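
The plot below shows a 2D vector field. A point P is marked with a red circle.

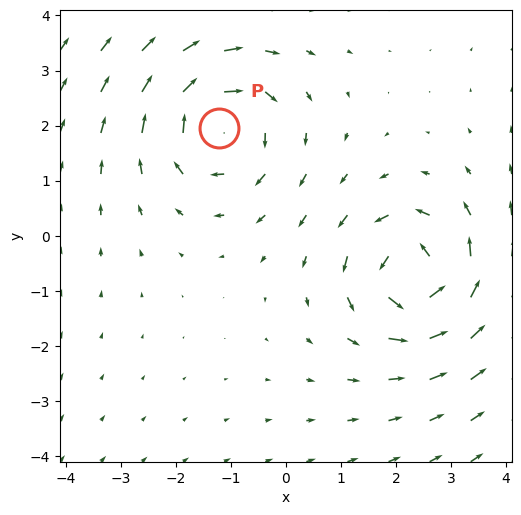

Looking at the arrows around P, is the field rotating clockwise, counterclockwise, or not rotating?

Near P at (-1.2, 2.0) the arrows circulate clockwise. The curl (z-component) there is about -4; negative curl means clockwise rotation.

clockwise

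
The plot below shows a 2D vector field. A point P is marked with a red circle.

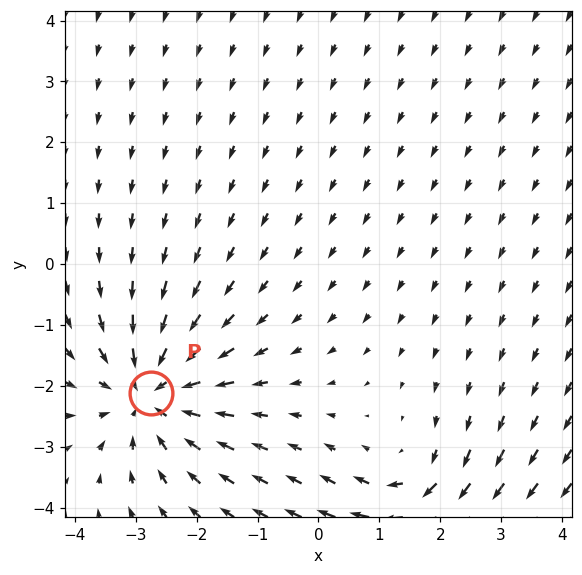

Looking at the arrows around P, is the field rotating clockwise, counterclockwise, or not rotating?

not rotating

Near P at (-2.8, -2.1) the arrows show no circulation. The curl there is ≈0.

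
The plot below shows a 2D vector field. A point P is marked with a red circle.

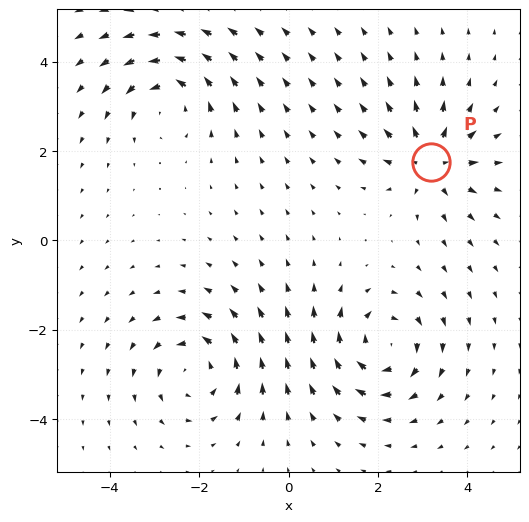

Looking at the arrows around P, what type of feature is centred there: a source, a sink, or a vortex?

source

At P (3.2, 1.8) the arrows spread outward. Divergence about +4, curl ≈0 — positive divergence with near-zero curl is a source.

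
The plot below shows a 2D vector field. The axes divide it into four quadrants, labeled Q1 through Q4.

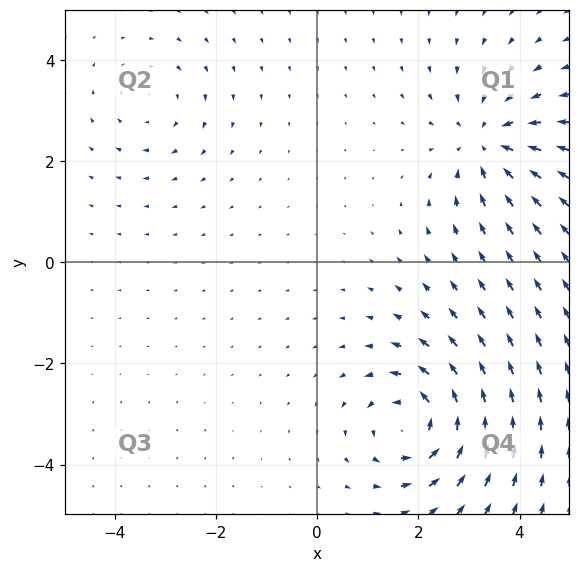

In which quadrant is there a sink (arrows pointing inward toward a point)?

The sink sits at approximately (3.4, 2.4), which lies in quadrant Q1. The divergence there is about -4, negative as expected for a sink.

Q1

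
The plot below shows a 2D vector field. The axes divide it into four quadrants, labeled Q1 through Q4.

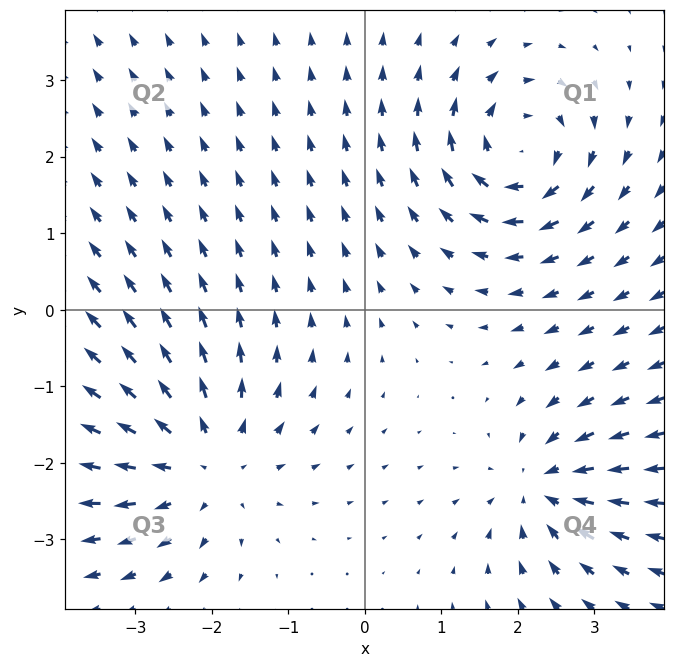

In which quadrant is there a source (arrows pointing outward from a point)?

The source sits at approximately (-2.1, -2.0), which lies in quadrant Q3. The divergence there is about +4, positive as expected for a source.

Q3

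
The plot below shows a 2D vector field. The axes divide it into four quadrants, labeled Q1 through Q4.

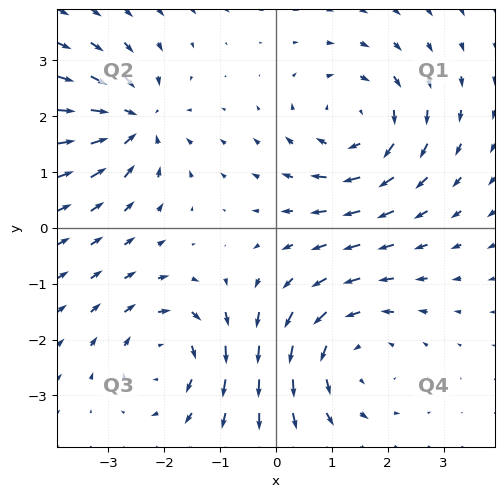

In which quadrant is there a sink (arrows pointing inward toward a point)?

Q2

The sink sits at approximately (-2.5, 1.9), which lies in quadrant Q2. The divergence there is about -6, negative as expected for a sink.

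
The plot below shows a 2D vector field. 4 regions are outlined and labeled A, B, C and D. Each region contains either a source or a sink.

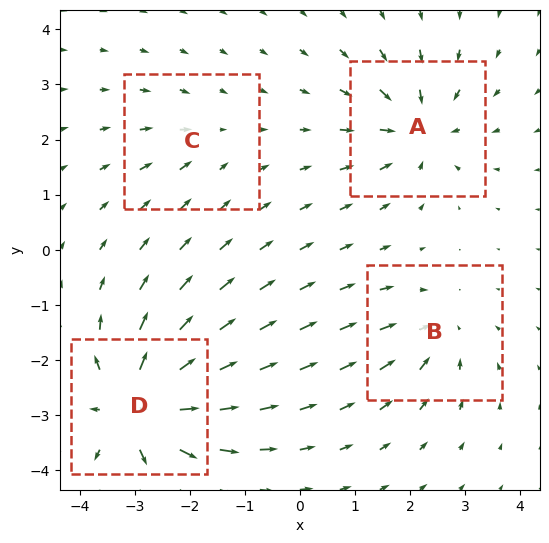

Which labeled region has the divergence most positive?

D

Divergence at each region's feature centre — A: about -6, B: about -4, C: about -2, D: about +8. Region D is most positive.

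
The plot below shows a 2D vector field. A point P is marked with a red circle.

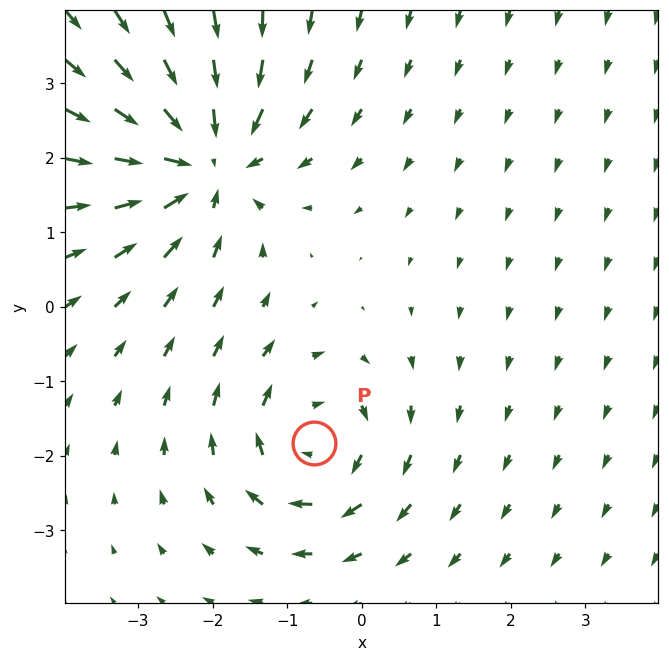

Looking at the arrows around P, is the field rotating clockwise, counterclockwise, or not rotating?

Near P at (-0.6, -1.8) the arrows circulate clockwise. The curl (z-component) there is about -4; negative curl means clockwise rotation.

clockwise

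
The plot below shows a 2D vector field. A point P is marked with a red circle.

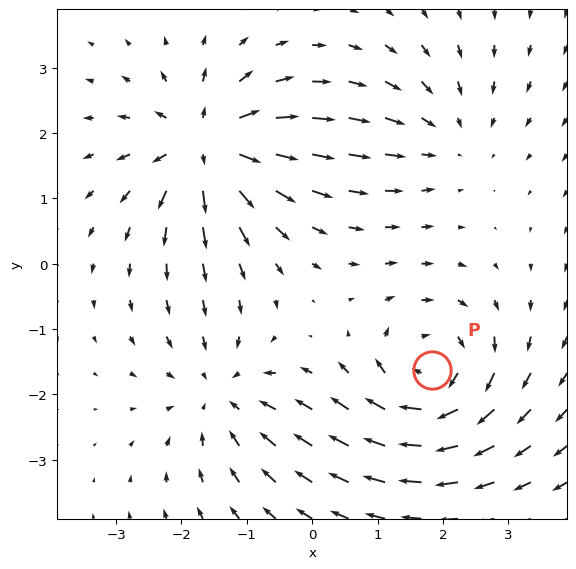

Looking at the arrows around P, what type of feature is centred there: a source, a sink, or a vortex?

At P (1.8, -1.6) the arrows circulate clockwise. Divergence ≈0, curl about -5 — near-zero divergence with nonzero curl is a vortex.

vortex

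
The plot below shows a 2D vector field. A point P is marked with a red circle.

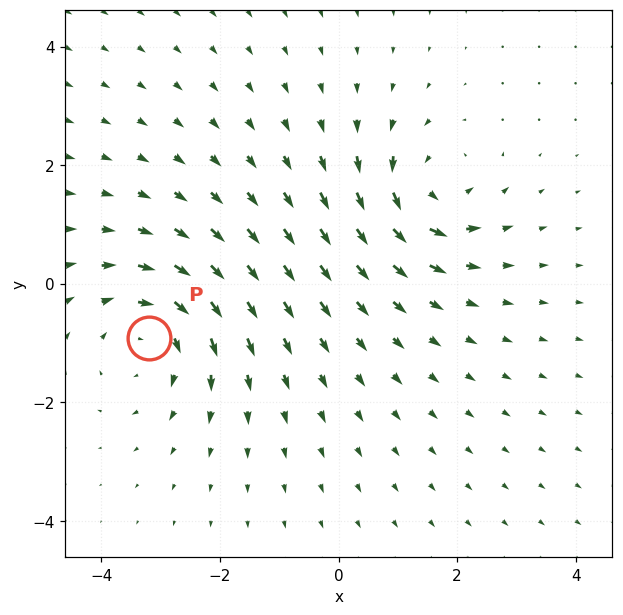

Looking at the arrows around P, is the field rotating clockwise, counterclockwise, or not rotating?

clockwise

Near P at (-3.2, -0.9) the arrows circulate clockwise. The curl (z-component) there is about -4; negative curl means clockwise rotation.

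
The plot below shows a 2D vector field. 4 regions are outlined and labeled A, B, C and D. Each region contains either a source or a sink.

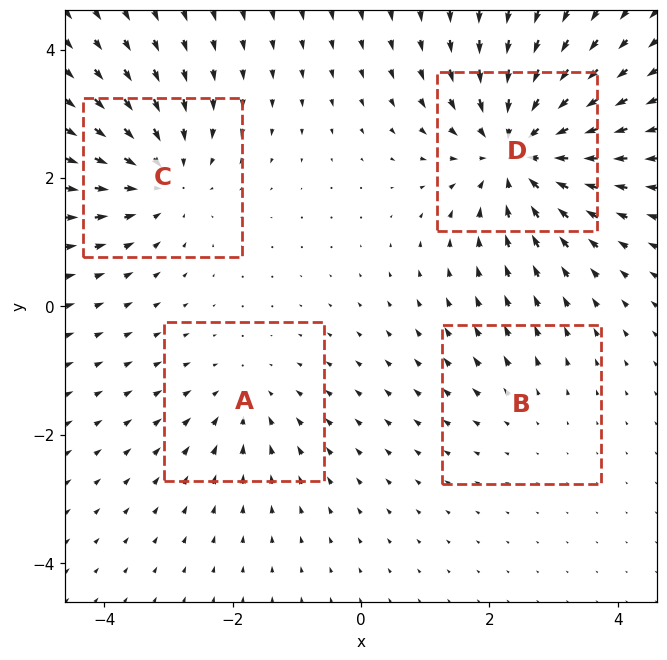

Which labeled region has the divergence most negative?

Divergence at each region's feature centre — A: about -3, B: about +2, C: about -5, D: about -7. Region D is most negative.

D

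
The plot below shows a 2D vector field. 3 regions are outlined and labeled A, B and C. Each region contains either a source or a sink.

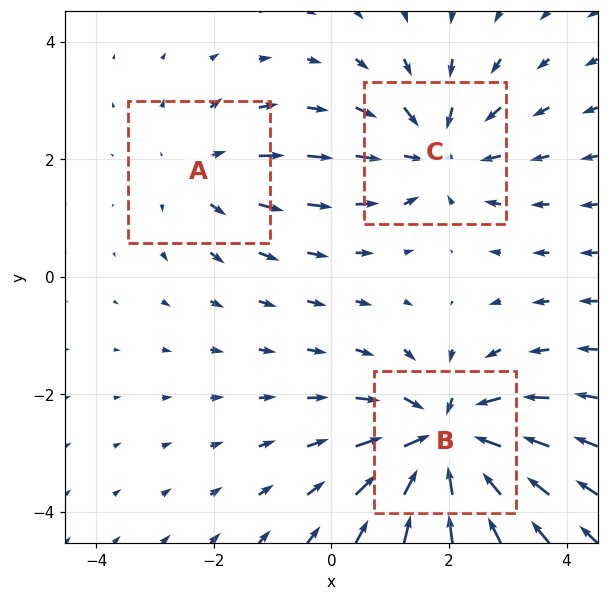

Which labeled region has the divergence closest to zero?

A

Divergence at each region's feature centre — A: about +2, B: about -4, C: about -3. Region A is closest to zero.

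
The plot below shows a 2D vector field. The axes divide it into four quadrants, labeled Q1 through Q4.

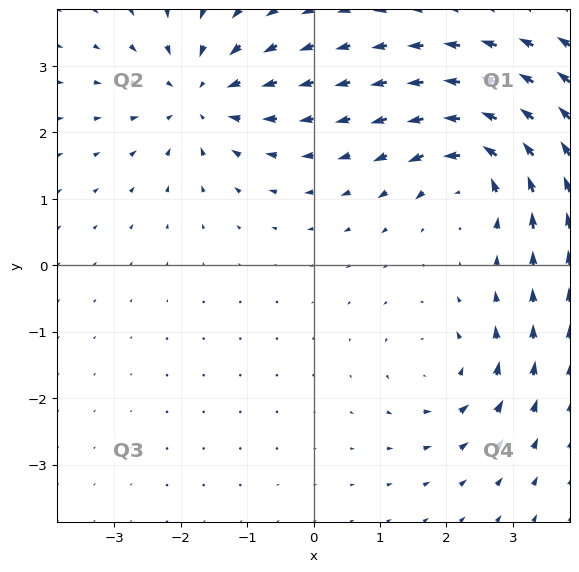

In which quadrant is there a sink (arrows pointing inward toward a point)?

The sink sits at approximately (-1.7, 2.6), which lies in quadrant Q2. The divergence there is about -5, negative as expected for a sink.

Q2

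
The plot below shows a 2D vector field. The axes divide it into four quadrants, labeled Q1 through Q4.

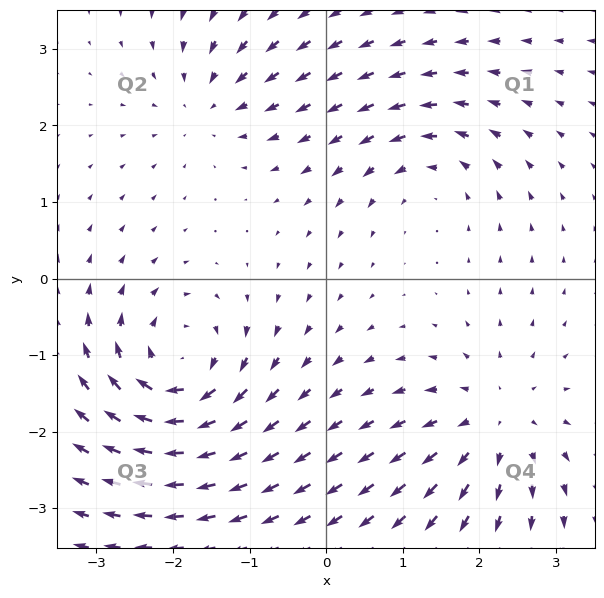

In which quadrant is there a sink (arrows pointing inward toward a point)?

The sink sits at approximately (-1.5, 2.3), which lies in quadrant Q2. The divergence there is about -4, negative as expected for a sink.

Q2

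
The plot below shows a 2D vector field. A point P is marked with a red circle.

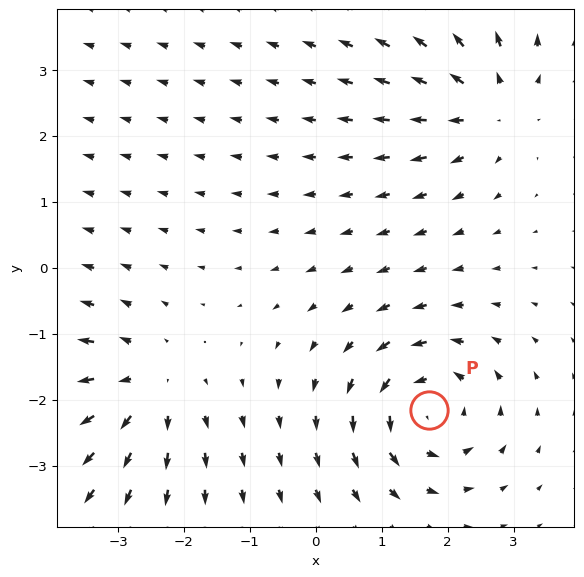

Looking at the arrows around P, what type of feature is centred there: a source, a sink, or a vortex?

vortex

At P (1.7, -2.2) the arrows circulate counterclockwise. Divergence ≈0, curl about +6 — near-zero divergence with nonzero curl is a vortex.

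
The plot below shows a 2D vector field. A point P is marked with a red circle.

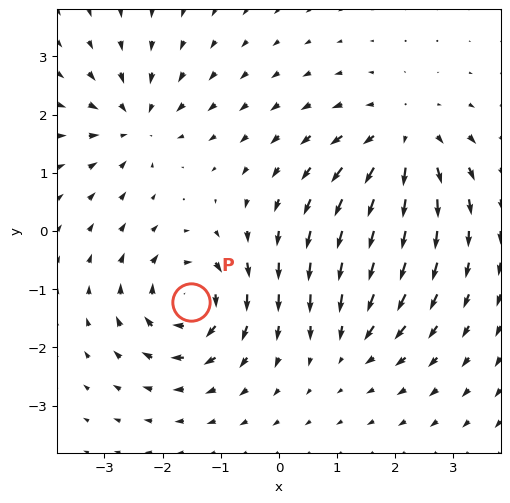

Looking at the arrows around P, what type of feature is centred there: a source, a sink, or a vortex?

vortex

At P (-1.5, -1.2) the arrows circulate clockwise. Divergence ≈0, curl about -7 — near-zero divergence with nonzero curl is a vortex.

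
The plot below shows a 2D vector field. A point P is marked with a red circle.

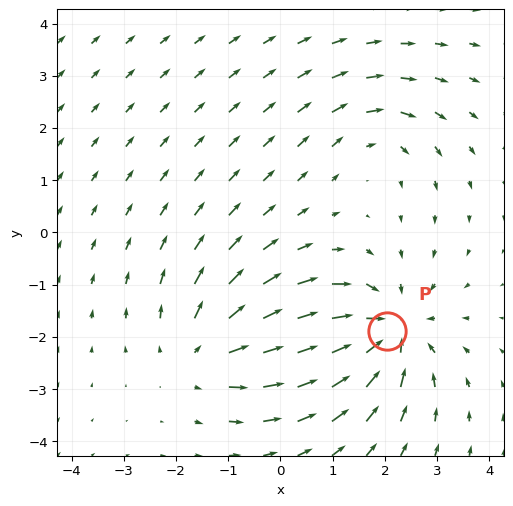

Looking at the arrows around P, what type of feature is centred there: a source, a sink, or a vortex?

sink

At P (2.0, -1.9) the arrows converge inward. Divergence about -5, curl ≈0 — negative divergence with near-zero curl is a sink.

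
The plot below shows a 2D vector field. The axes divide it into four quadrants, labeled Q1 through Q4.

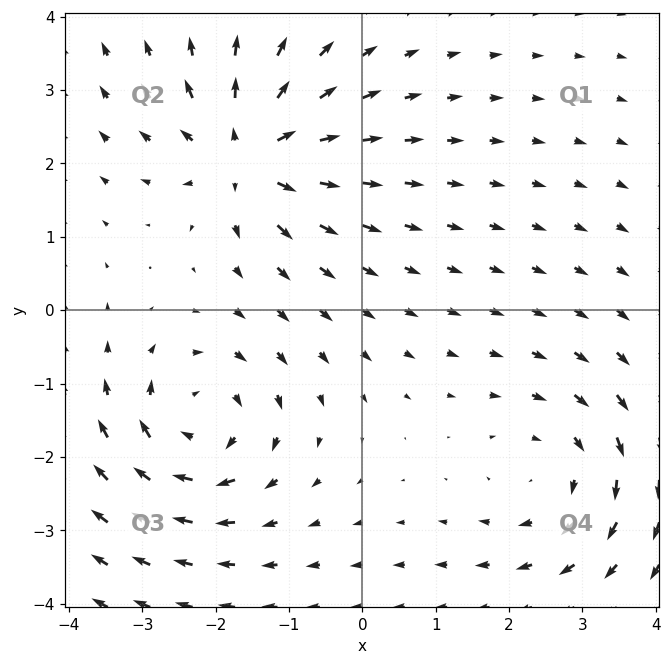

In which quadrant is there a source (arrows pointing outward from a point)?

The source sits at approximately (-1.5, 2.1), which lies in quadrant Q2. The divergence there is about +6, positive as expected for a source.

Q2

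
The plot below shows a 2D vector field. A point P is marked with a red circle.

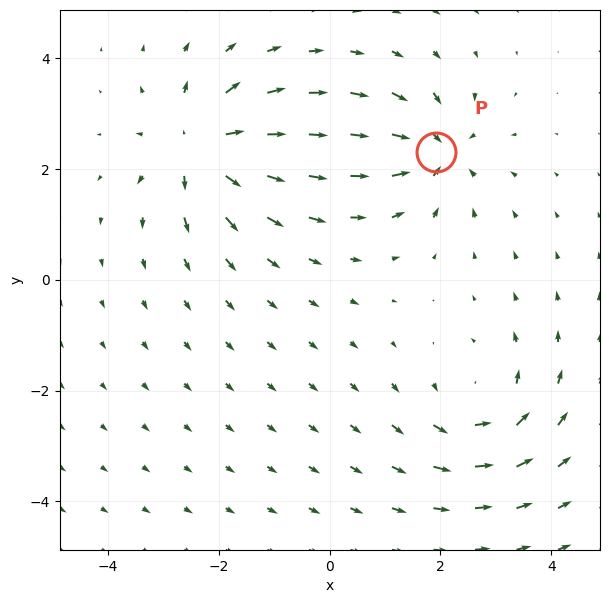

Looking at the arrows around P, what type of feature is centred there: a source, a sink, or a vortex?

At P (1.9, 2.3) the arrows converge inward. Divergence about -4, curl ≈0 — negative divergence with near-zero curl is a sink.

sink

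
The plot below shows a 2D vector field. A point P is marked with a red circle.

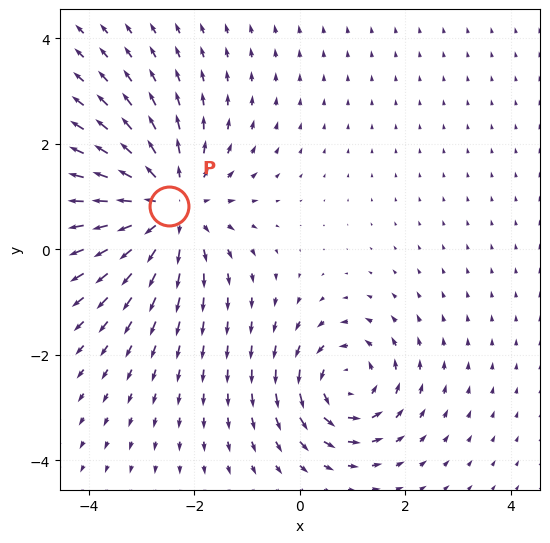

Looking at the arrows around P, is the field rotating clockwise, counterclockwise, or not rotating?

not rotating

Near P at (-2.5, 0.8) the arrows show no circulation. The curl there is ≈0.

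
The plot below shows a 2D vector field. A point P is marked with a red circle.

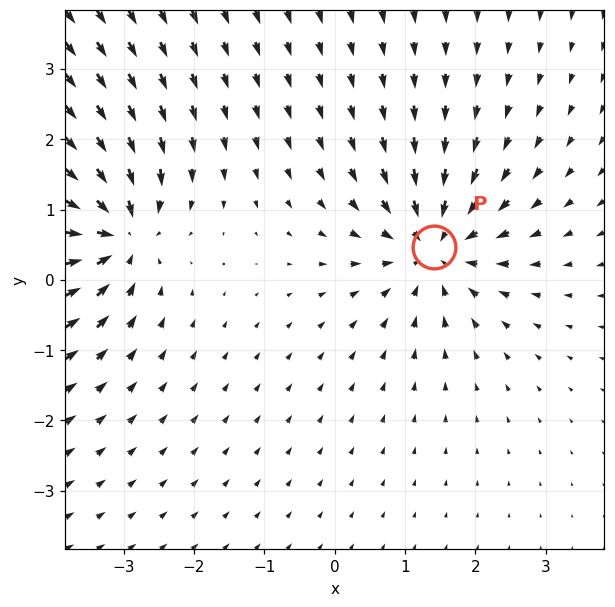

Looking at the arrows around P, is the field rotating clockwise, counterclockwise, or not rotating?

Near P at (1.4, 0.5) the arrows show no circulation. The curl there is ≈0.

not rotating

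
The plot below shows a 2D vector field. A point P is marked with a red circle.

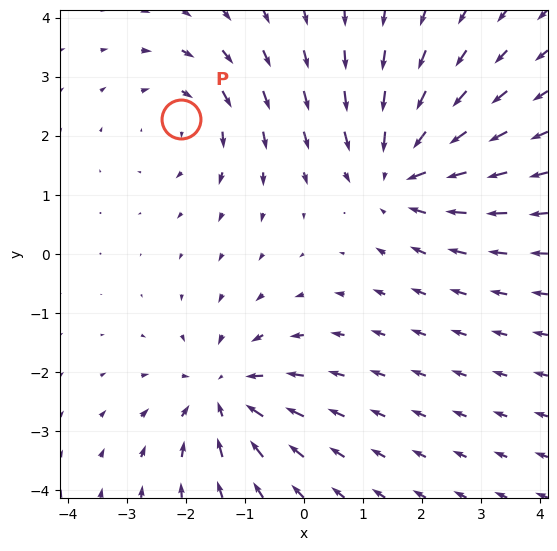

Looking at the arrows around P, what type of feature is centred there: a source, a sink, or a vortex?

vortex

At P (-2.1, 2.3) the arrows circulate clockwise. Divergence ≈0, curl about -3 — near-zero divergence with nonzero curl is a vortex.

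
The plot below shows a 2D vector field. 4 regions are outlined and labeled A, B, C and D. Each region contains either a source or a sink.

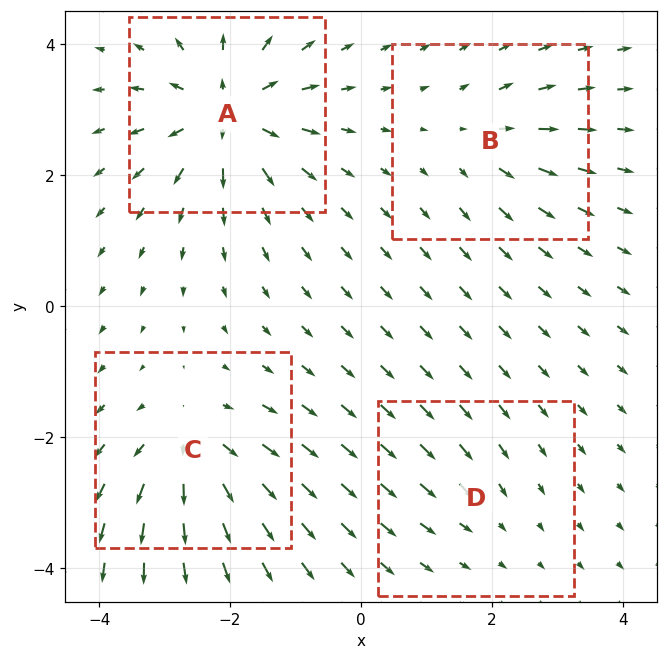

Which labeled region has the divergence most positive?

A

Divergence at each region's feature centre — A: about +8, B: about +4, C: about +6, D: about -2. Region A is most positive.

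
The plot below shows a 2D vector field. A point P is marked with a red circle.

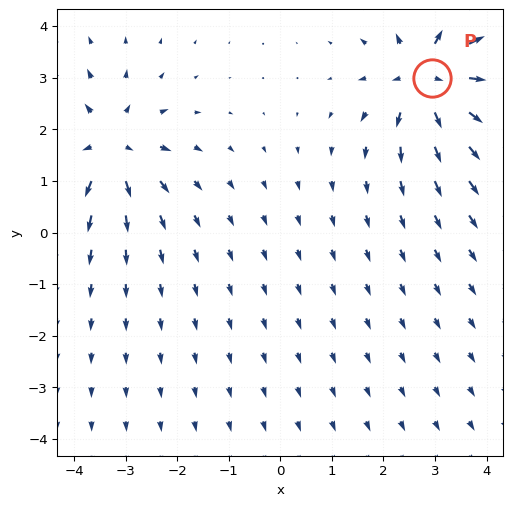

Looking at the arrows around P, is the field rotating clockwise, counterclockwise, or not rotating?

not rotating

Near P at (2.9, 3.0) the arrows show no circulation. The curl there is ≈0.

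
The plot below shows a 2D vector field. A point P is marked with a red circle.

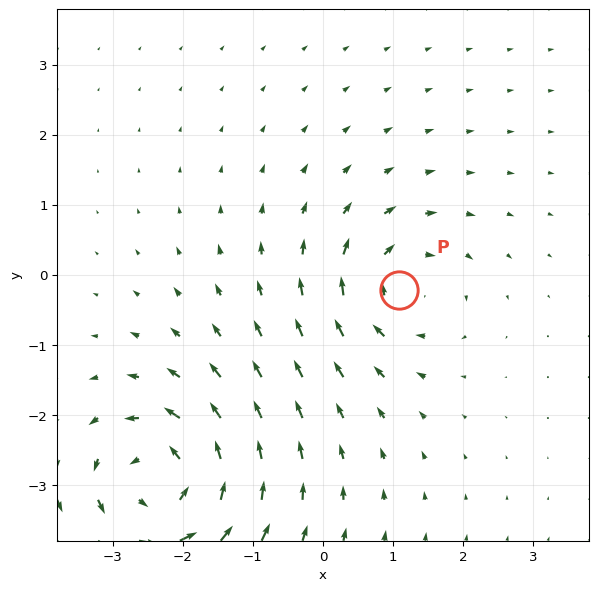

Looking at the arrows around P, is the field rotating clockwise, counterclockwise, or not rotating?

Near P at (1.1, -0.2) the arrows circulate clockwise. The curl (z-component) there is about -4; negative curl means clockwise rotation.

clockwise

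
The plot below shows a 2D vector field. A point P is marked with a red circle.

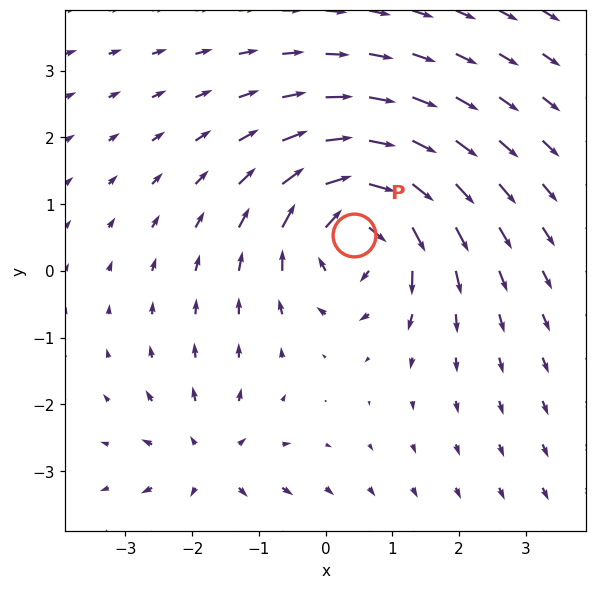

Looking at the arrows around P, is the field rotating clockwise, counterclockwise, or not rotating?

Near P at (0.4, 0.5) the arrows circulate clockwise. The curl (z-component) there is about -6; negative curl means clockwise rotation.

clockwise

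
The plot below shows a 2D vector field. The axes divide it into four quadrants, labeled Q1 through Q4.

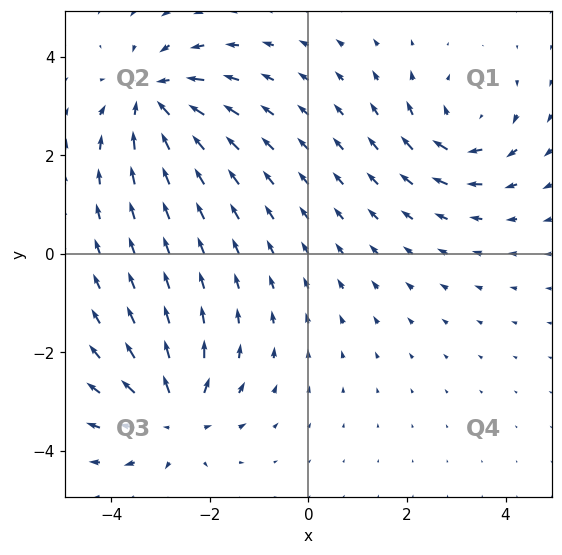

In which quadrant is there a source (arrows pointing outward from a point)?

Q3

The source sits at approximately (-2.7, -3.3), which lies in quadrant Q3. The divergence there is about +5, positive as expected for a source.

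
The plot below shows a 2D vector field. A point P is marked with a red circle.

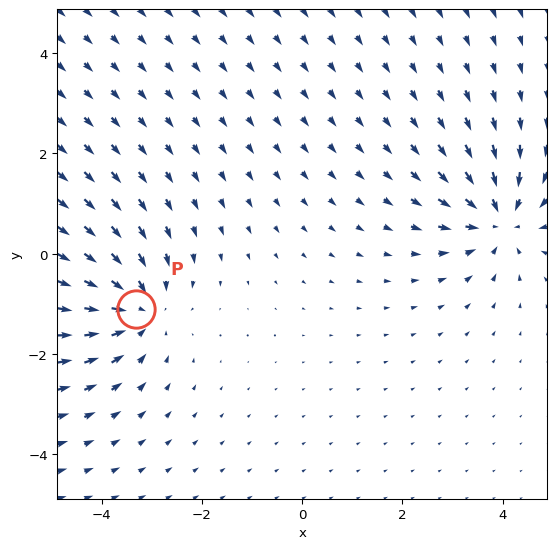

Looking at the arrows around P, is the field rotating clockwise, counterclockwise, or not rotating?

not rotating

Near P at (-3.3, -1.1) the arrows show no circulation. The curl there is ≈0.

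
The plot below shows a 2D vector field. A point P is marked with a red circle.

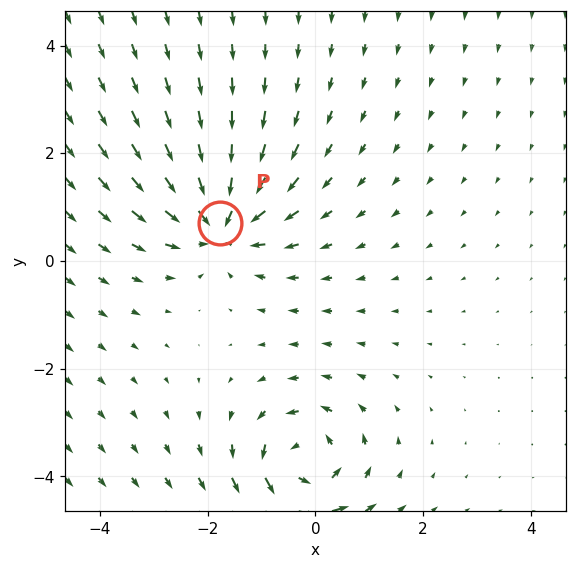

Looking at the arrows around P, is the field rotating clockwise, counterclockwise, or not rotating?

not rotating

Near P at (-1.8, 0.7) the arrows show no circulation. The curl there is ≈0.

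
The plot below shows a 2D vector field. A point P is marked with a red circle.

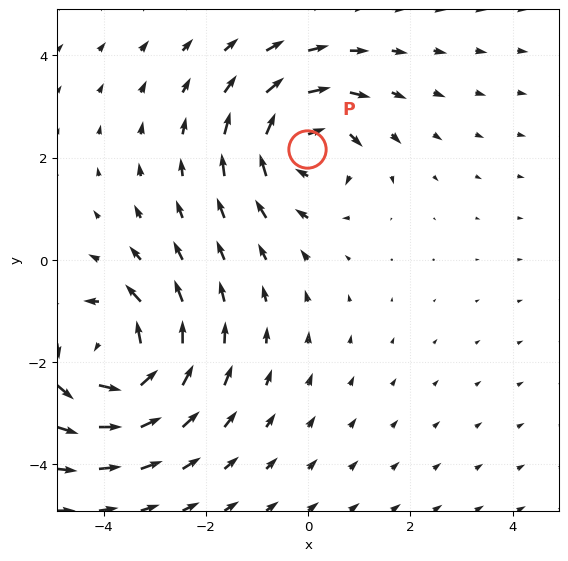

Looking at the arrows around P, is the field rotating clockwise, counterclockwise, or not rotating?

clockwise

Near P at (-0.0, 2.2) the arrows circulate clockwise. The curl (z-component) there is about -4; negative curl means clockwise rotation.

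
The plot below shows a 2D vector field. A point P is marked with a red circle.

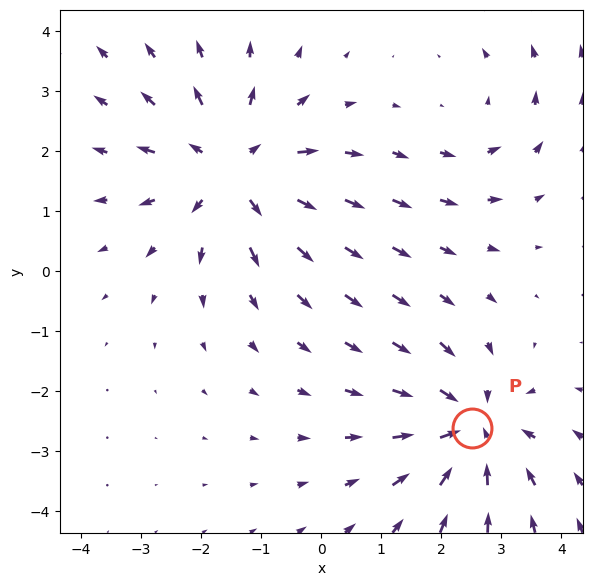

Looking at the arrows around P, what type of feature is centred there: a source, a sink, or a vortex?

At P (2.5, -2.6) the arrows converge inward. Divergence about -5, curl ≈0 — negative divergence with near-zero curl is a sink.

sink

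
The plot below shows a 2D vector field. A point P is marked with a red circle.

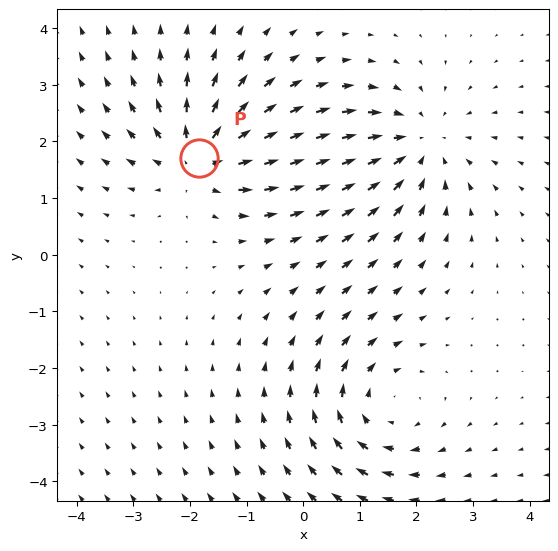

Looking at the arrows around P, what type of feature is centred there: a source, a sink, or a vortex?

source

At P (-1.8, 1.7) the arrows spread outward. Divergence about +5, curl ≈0 — positive divergence with near-zero curl is a source.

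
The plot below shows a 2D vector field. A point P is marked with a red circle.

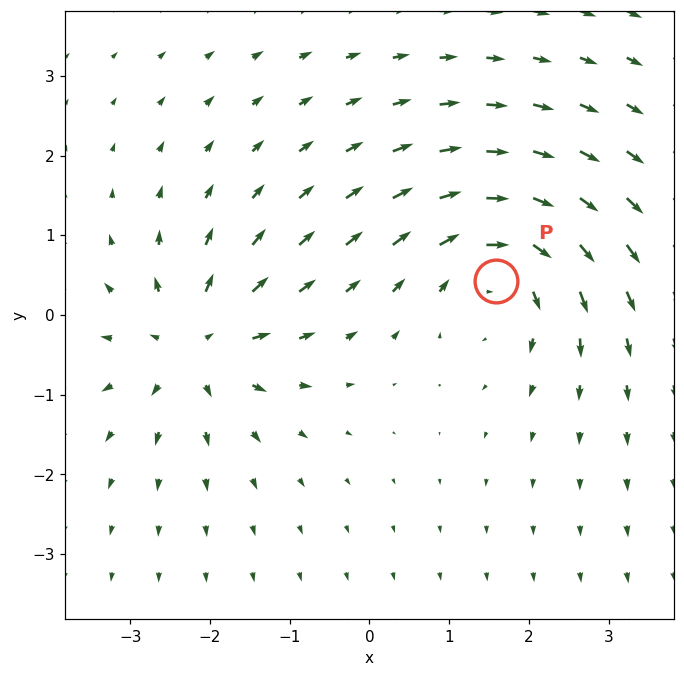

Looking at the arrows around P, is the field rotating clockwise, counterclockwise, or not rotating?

clockwise

Near P at (1.6, 0.4) the arrows circulate clockwise. The curl (z-component) there is about -5; negative curl means clockwise rotation.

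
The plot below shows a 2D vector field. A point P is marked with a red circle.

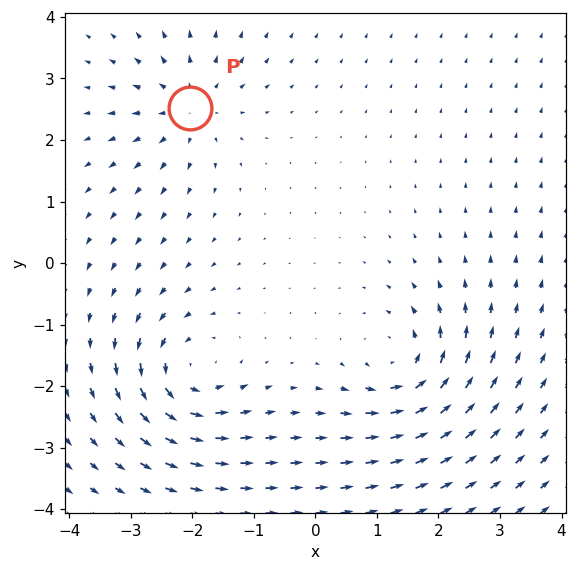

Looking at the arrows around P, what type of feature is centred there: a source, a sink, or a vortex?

At P (-2.0, 2.5) the arrows spread outward. Divergence about +5, curl ≈0 — positive divergence with near-zero curl is a source.

source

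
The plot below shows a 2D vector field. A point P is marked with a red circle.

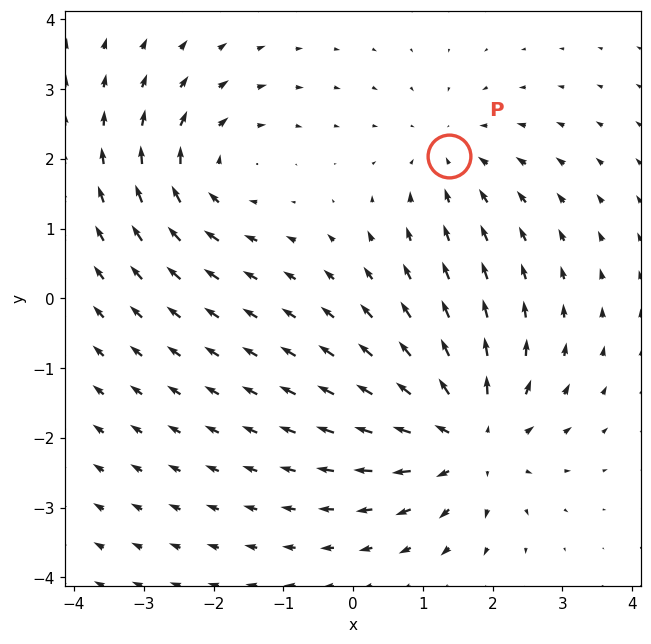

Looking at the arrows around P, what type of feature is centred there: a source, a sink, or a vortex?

sink

At P (1.4, 2.0) the arrows converge inward. Divergence about -2, curl ≈0 — negative divergence with near-zero curl is a sink.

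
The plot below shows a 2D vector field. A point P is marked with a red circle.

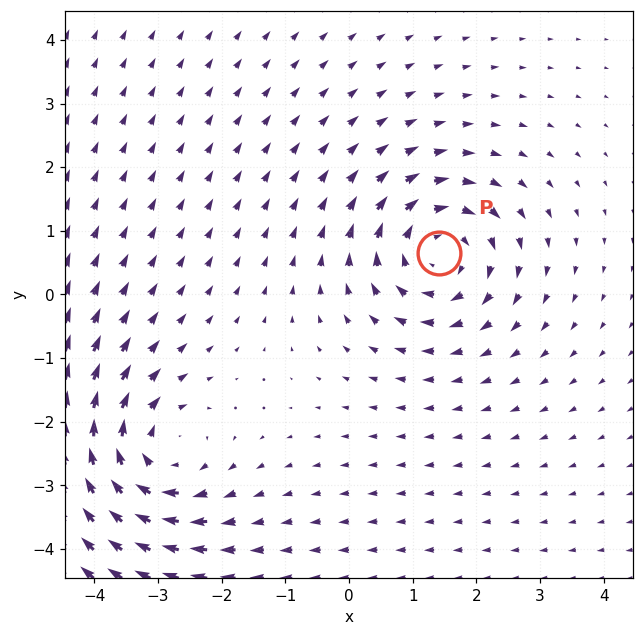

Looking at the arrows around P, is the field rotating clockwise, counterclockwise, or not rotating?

clockwise

Near P at (1.4, 0.6) the arrows circulate clockwise. The curl (z-component) there is about -5; negative curl means clockwise rotation.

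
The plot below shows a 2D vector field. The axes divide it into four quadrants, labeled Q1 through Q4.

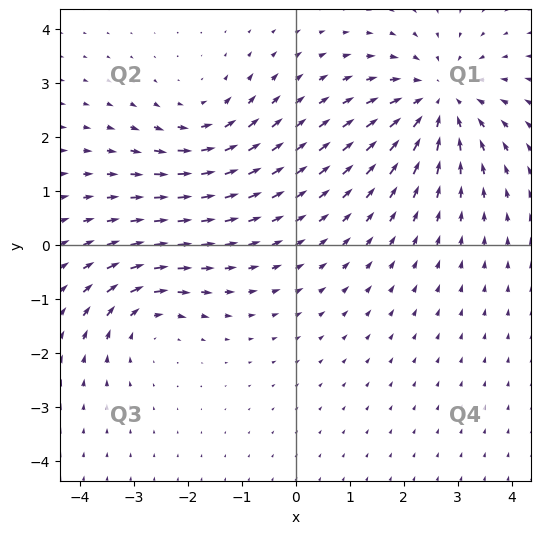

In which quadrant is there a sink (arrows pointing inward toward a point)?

Q1

The sink sits at approximately (2.7, 2.7), which lies in quadrant Q1. The divergence there is about -4, negative as expected for a sink.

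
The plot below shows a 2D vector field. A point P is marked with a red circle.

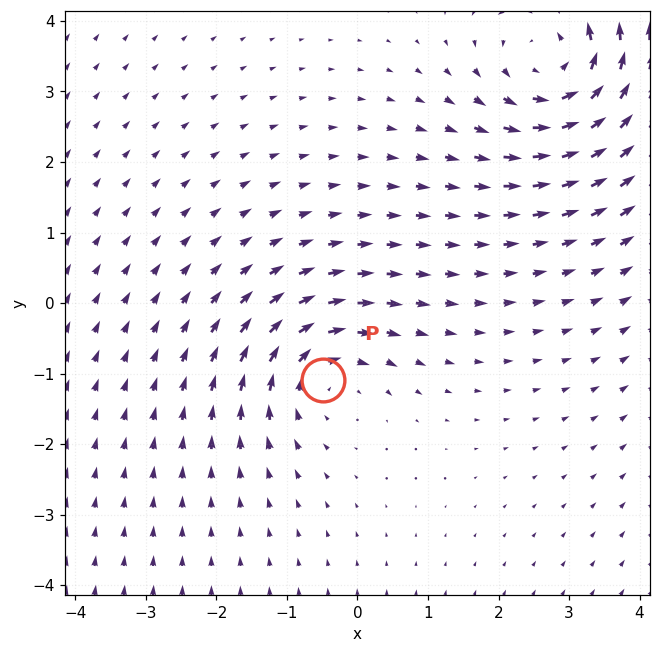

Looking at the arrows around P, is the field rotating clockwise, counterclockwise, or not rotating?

Near P at (-0.5, -1.1) the arrows circulate clockwise. The curl (z-component) there is about -3; negative curl means clockwise rotation.

clockwise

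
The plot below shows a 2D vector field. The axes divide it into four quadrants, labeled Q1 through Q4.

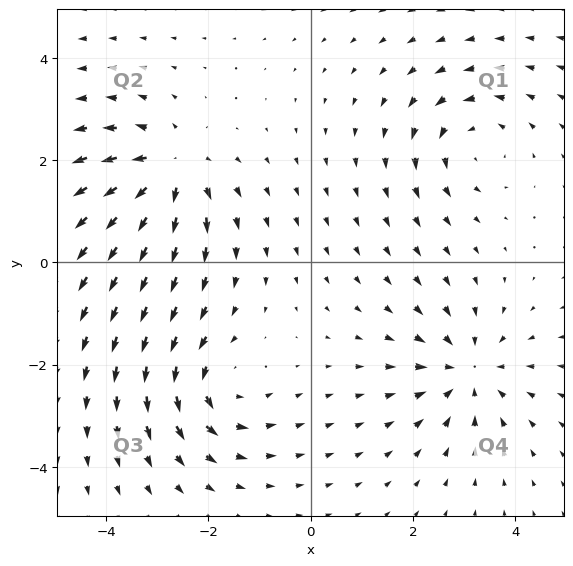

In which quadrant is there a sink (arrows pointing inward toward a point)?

Q4

The sink sits at approximately (3.1, -2.1), which lies in quadrant Q4. The divergence there is about -4, negative as expected for a sink.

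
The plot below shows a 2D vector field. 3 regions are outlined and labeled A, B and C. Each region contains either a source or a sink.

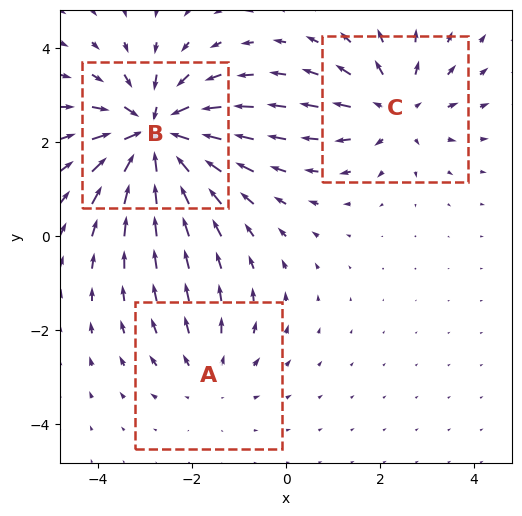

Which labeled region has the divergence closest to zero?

A

Divergence at each region's feature centre — A: about +2, B: about -5, C: about +3. Region A is closest to zero.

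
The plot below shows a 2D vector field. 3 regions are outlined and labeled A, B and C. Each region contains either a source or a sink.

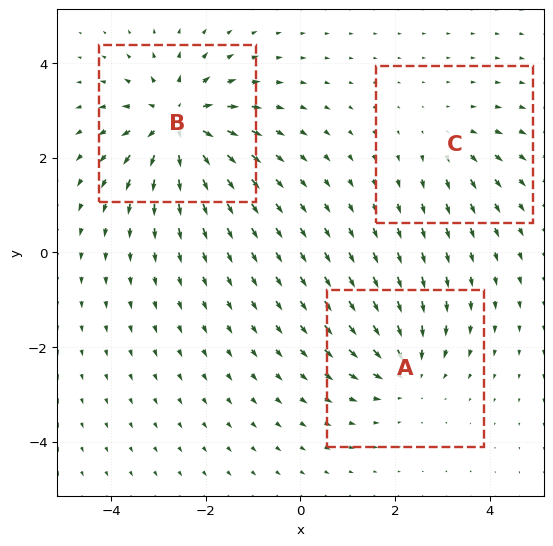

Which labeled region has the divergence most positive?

B

Divergence at each region's feature centre — A: about -4, B: about +6, C: about +2. Region B is most positive.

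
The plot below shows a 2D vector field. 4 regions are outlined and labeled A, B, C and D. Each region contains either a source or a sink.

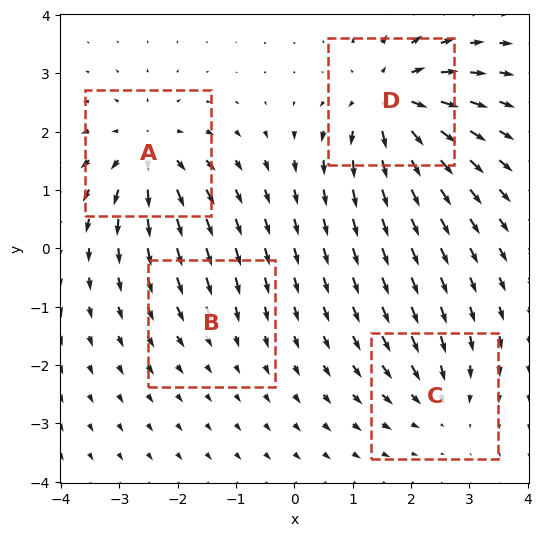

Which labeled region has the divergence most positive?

D

Divergence at each region's feature centre — A: about +6, B: about -2, C: about -4, D: about +8. Region D is most positive.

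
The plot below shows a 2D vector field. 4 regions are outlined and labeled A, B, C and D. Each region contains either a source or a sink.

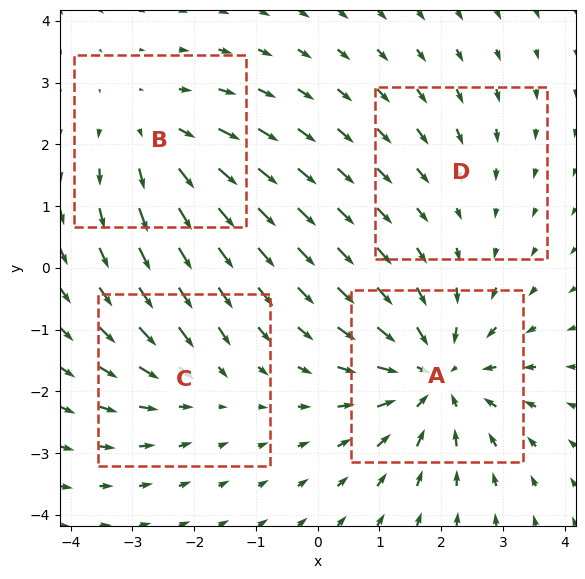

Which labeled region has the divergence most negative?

Divergence at each region's feature centre — A: about -6, B: about +4, C: about -3, D: about -2. Region A is most negative.

A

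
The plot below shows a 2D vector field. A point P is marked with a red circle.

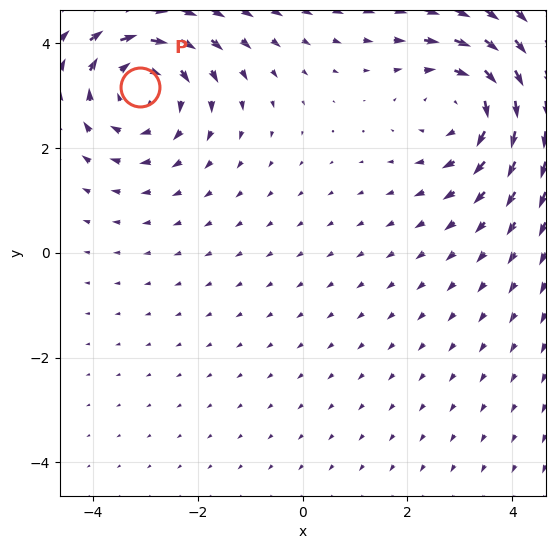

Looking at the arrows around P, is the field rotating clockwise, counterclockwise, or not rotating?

clockwise

Near P at (-3.1, 3.2) the arrows circulate clockwise. The curl (z-component) there is about -4; negative curl means clockwise rotation.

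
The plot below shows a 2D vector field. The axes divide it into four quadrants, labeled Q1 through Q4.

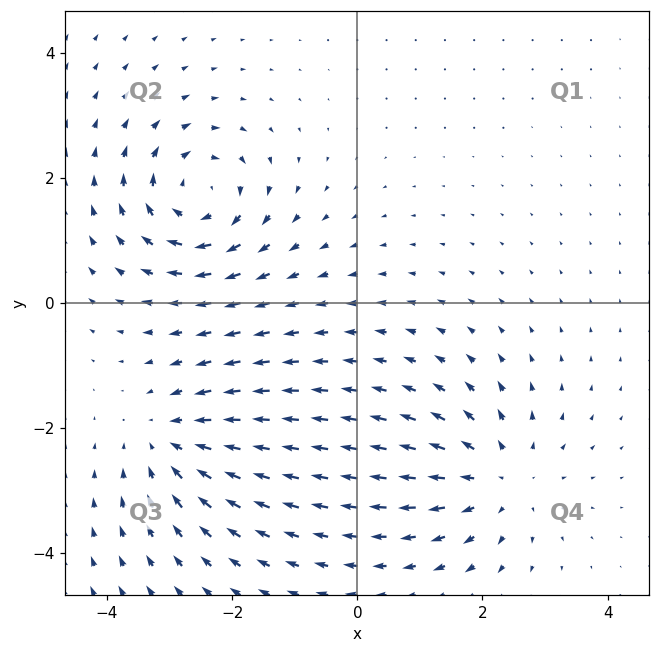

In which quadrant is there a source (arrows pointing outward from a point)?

Q4

The source sits at approximately (2.3, -2.8), which lies in quadrant Q4. The divergence there is about +4, positive as expected for a source.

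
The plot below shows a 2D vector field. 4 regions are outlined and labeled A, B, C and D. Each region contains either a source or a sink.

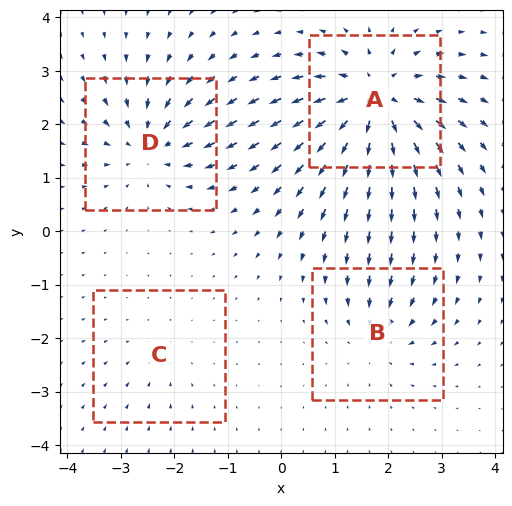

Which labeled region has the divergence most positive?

Divergence at each region's feature centre — A: about +8, B: about -4, C: about -2, D: about -5. Region A is most positive.

A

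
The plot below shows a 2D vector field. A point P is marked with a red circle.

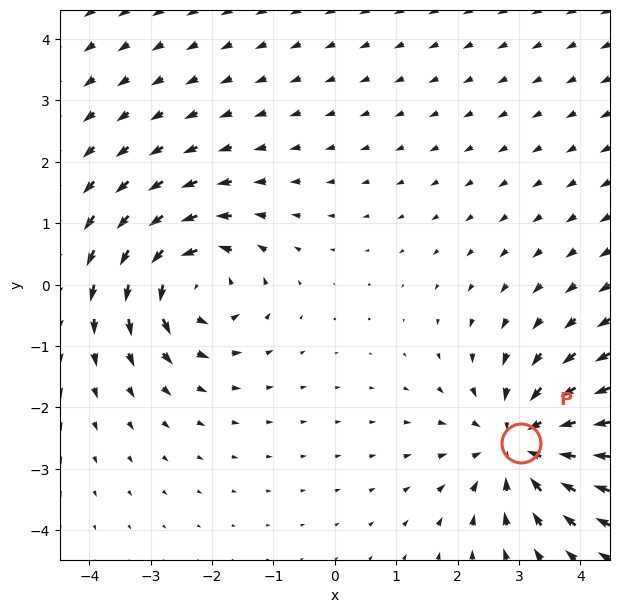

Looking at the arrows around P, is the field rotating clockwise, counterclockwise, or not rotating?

Near P at (3.0, -2.6) the arrows show no circulation. The curl there is ≈0.

not rotating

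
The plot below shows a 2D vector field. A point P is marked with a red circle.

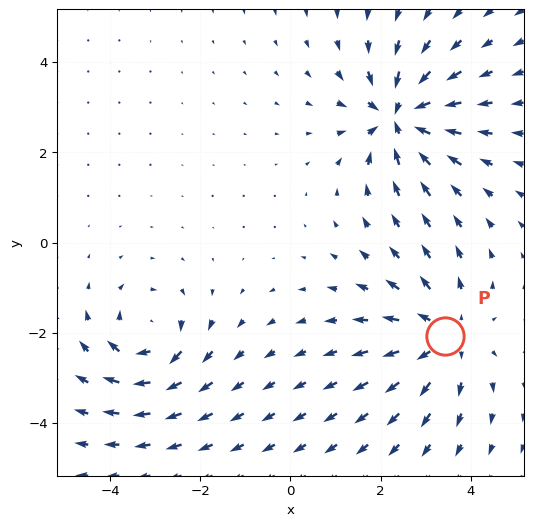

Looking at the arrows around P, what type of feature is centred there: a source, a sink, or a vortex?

source

At P (3.4, -2.1) the arrows spread outward. Divergence about +3, curl ≈0 — positive divergence with near-zero curl is a source.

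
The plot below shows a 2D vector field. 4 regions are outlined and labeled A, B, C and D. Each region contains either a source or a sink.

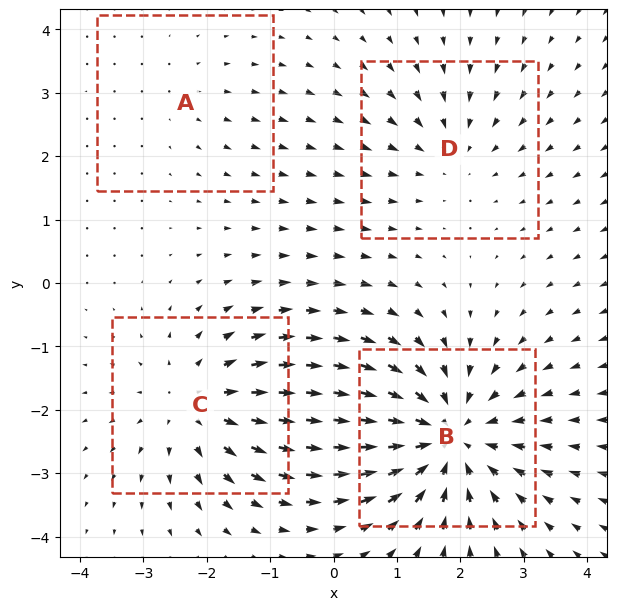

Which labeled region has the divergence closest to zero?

Divergence at each region's feature centre — A: about +2, B: about -6, C: about +4, D: about -3. Region A is closest to zero.

A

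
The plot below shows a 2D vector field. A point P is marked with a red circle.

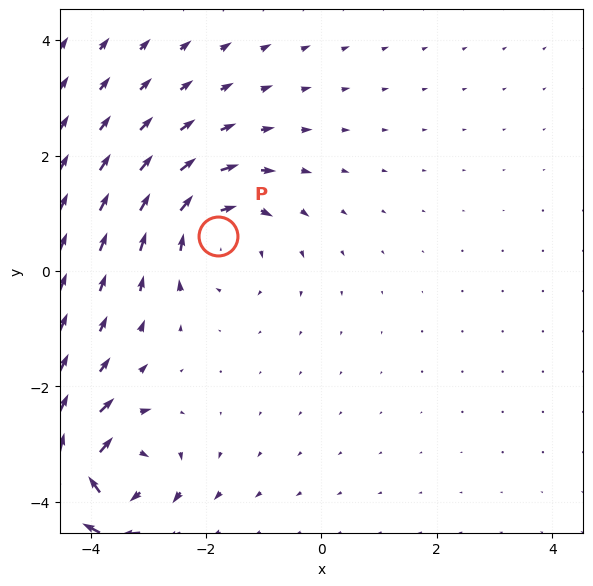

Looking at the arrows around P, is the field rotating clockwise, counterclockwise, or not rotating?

clockwise

Near P at (-1.8, 0.6) the arrows circulate clockwise. The curl (z-component) there is about -3; negative curl means clockwise rotation.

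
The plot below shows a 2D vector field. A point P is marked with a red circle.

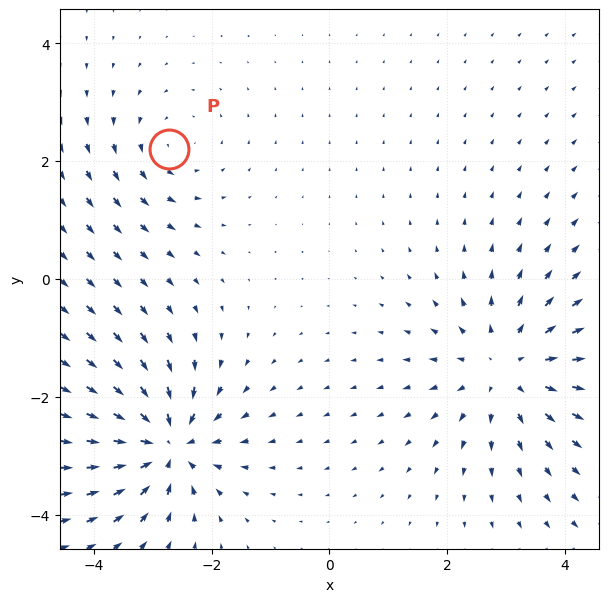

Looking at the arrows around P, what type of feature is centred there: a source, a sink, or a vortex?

vortex

At P (-2.7, 2.2) the arrows circulate counterclockwise. Divergence ≈0, curl about +3 — near-zero divergence with nonzero curl is a vortex.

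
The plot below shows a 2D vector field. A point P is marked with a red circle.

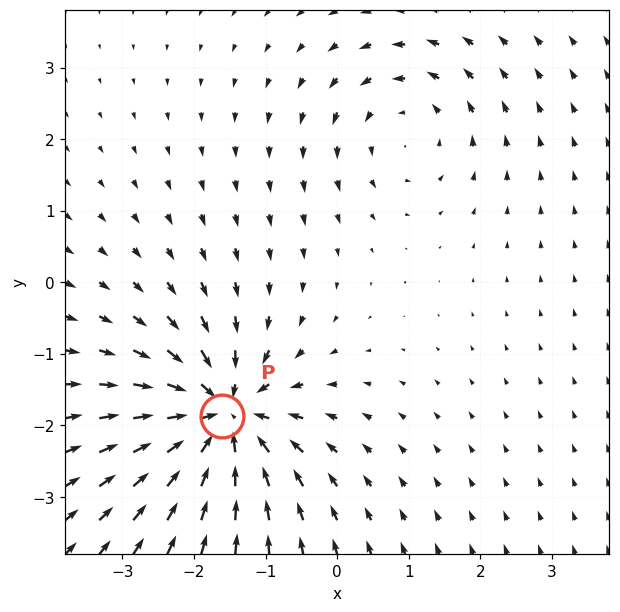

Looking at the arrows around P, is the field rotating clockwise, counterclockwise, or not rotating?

Near P at (-1.6, -1.9) the arrows show no circulation. The curl there is ≈0.

not rotating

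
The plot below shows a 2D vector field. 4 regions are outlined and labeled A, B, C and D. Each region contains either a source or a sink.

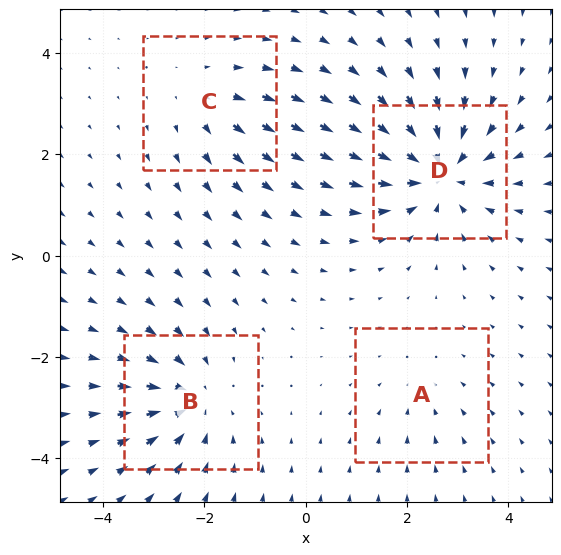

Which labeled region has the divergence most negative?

D

Divergence at each region's feature centre — A: about -2, B: about -5, C: about +3, D: about -7. Region D is most negative.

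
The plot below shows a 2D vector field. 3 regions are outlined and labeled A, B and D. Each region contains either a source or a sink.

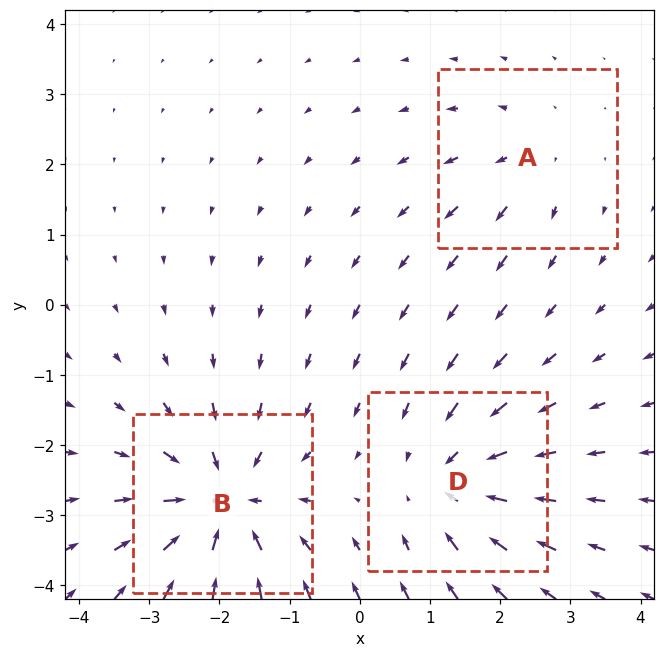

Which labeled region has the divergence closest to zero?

A

Divergence at each region's feature centre — A: about +2, B: about -5, D: about -4. Region A is closest to zero.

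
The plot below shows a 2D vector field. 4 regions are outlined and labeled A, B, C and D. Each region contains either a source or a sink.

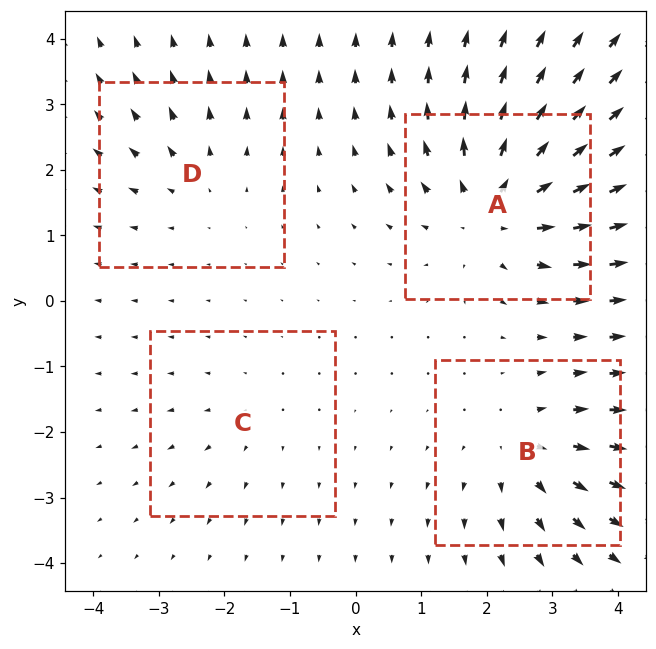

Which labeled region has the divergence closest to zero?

Divergence at each region's feature centre — A: about +7, B: about +4, C: about +2, D: about +3. Region C is closest to zero.

C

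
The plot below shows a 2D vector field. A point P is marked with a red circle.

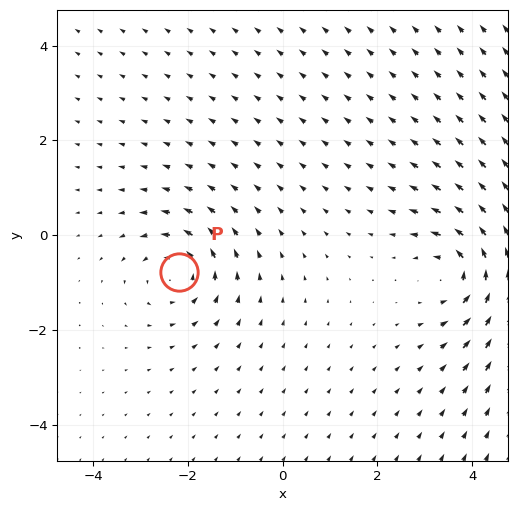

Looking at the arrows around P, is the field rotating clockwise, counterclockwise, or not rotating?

Near P at (-2.2, -0.8) the arrows circulate counterclockwise. The curl (z-component) there is about +3; positive curl means counterclockwise rotation.

counterclockwise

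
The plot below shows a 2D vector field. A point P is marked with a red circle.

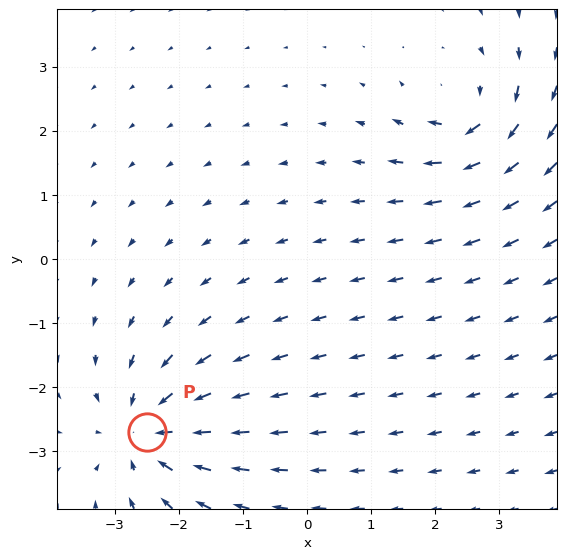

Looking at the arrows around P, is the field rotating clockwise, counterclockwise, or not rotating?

not rotating

Near P at (-2.5, -2.7) the arrows show no circulation. The curl there is ≈0.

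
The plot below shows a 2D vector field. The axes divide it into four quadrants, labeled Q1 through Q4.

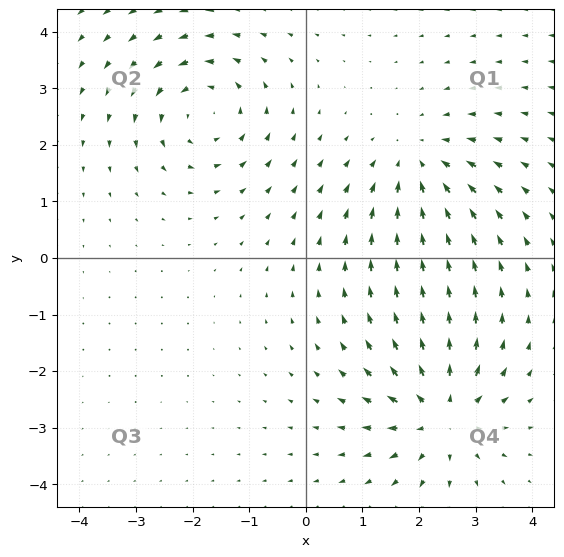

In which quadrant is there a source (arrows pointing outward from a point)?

The source sits at approximately (2.4, -2.8), which lies in quadrant Q4. The divergence there is about +6, positive as expected for a source.

Q4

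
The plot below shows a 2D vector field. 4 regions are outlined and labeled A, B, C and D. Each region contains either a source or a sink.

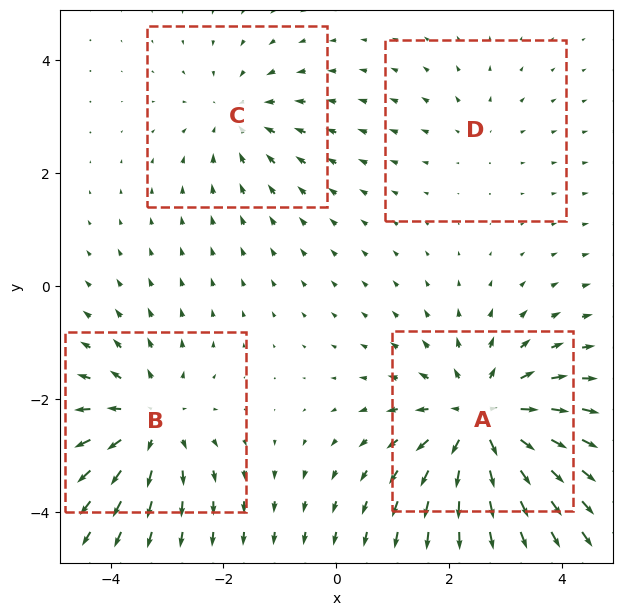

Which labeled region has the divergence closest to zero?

D

Divergence at each region's feature centre — A: about +7, B: about +5, C: about -3, D: about +2. Region D is closest to zero.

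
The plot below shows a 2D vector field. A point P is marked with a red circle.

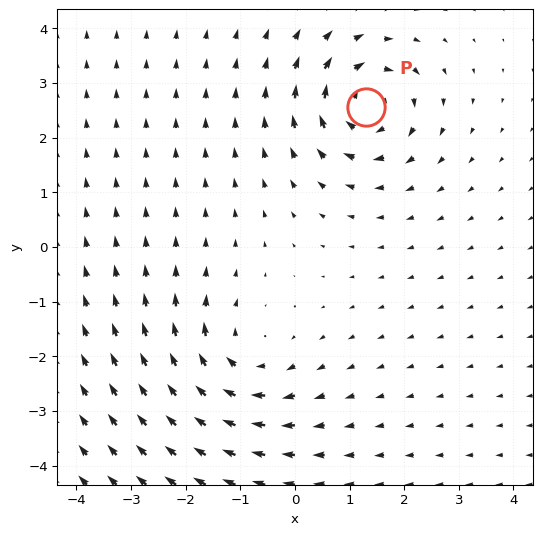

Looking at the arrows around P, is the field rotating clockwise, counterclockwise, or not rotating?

Near P at (1.3, 2.6) the arrows circulate clockwise. The curl (z-component) there is about -6; negative curl means clockwise rotation.

clockwise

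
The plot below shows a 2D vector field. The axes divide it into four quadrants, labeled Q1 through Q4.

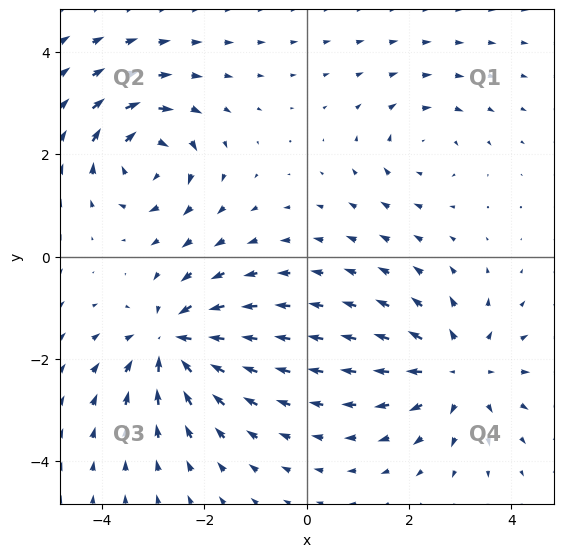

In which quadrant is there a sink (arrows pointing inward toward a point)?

The sink sits at approximately (-2.6, -1.7), which lies in quadrant Q3. The divergence there is about -6, negative as expected for a sink.

Q3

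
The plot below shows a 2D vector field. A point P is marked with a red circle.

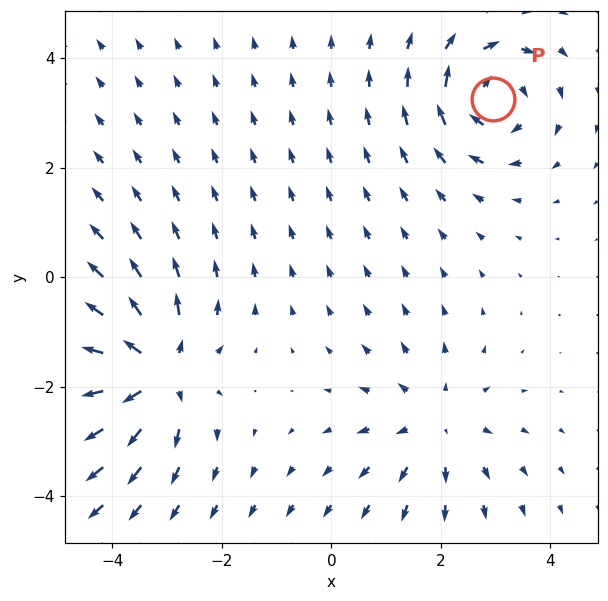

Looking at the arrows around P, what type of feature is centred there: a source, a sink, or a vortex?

vortex

At P (3.0, 3.2) the arrows circulate clockwise. Divergence ≈0, curl about -5 — near-zero divergence with nonzero curl is a vortex.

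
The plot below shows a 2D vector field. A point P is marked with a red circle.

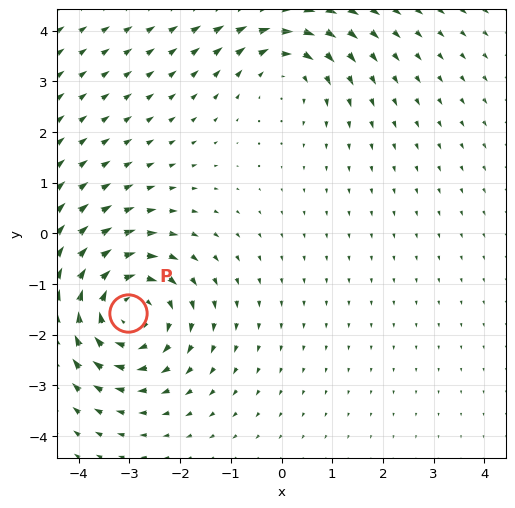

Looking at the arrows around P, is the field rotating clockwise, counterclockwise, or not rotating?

Near P at (-3.0, -1.6) the arrows circulate clockwise. The curl (z-component) there is about -4; negative curl means clockwise rotation.

clockwise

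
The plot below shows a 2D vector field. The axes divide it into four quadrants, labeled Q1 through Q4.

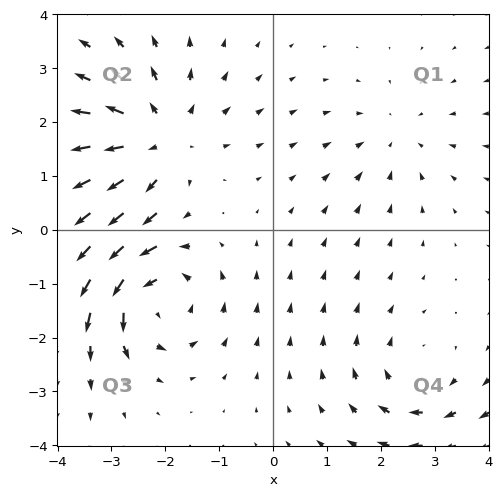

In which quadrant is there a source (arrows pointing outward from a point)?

Q2

The source sits at approximately (-2.2, 1.7), which lies in quadrant Q2. The divergence there is about +4, positive as expected for a source.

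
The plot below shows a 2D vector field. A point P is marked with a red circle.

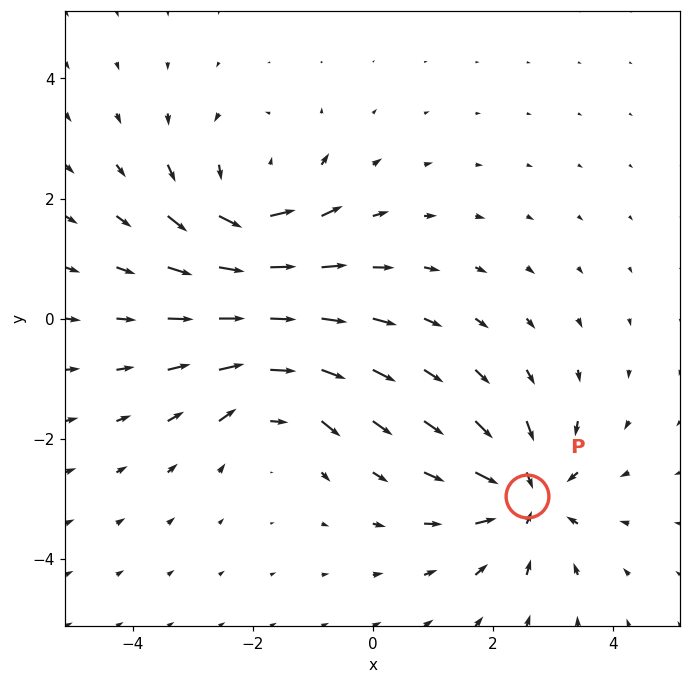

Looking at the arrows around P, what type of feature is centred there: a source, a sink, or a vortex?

sink

At P (2.6, -3.0) the arrows converge inward. Divergence about -6, curl ≈0 — negative divergence with near-zero curl is a sink.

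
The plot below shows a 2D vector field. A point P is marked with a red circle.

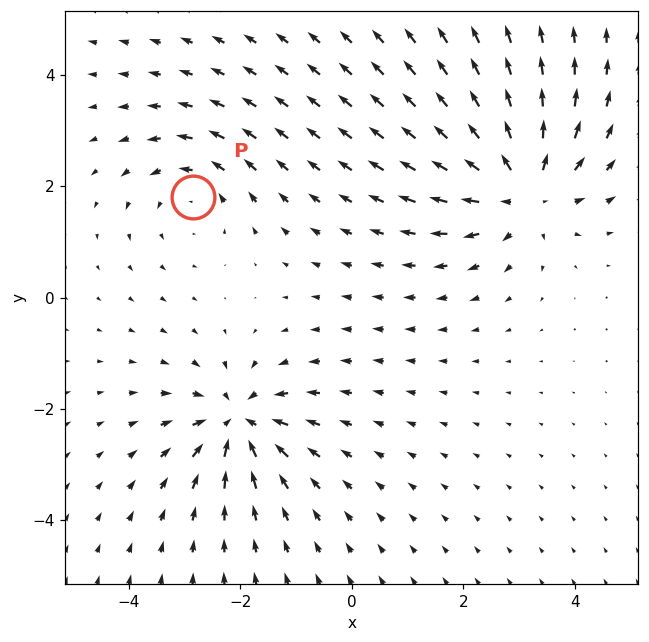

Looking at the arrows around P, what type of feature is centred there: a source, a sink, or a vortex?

At P (-2.9, 1.8) the arrows circulate counterclockwise. Divergence ≈0, curl about +3 — near-zero divergence with nonzero curl is a vortex.

vortex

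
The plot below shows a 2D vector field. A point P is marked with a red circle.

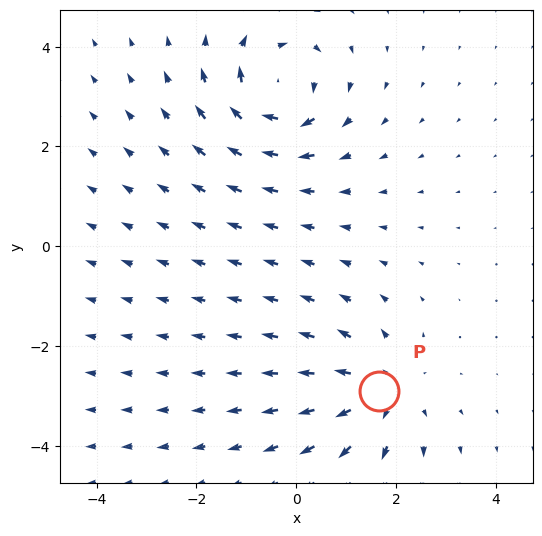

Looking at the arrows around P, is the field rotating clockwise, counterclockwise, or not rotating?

Near P at (1.7, -2.9) the arrows show no circulation. The curl there is ≈0.

not rotating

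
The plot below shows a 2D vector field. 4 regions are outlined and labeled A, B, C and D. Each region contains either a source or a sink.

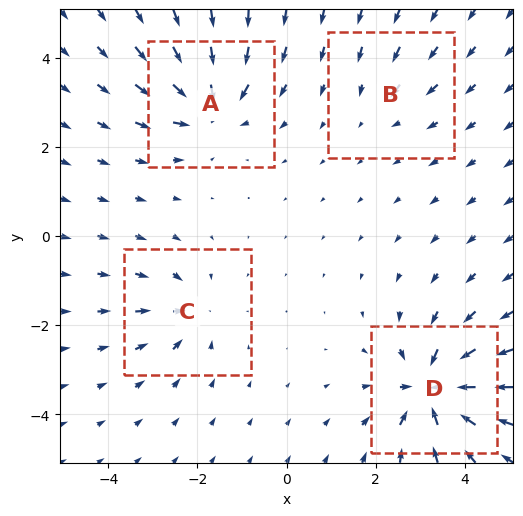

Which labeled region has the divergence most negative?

D

Divergence at each region's feature centre — A: about -6, B: about -2, C: about -4, D: about -8. Region D is most negative.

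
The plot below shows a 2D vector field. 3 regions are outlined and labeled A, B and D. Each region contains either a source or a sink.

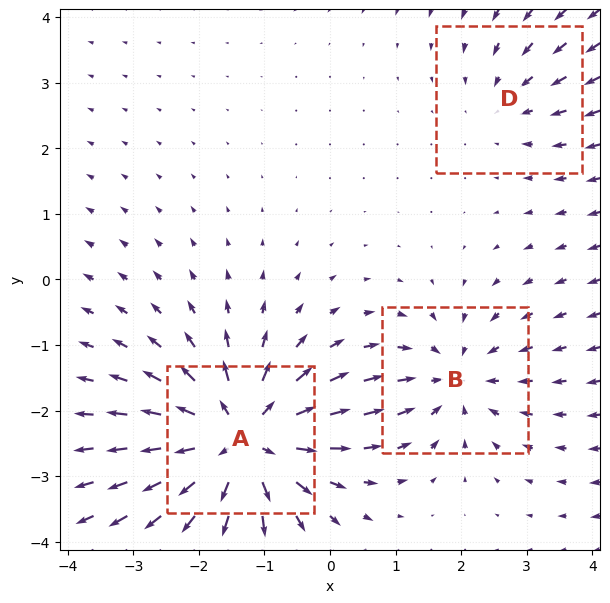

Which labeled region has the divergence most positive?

A

Divergence at each region's feature centre — A: about +6, B: about -3, D: about -2. Region A is most positive.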